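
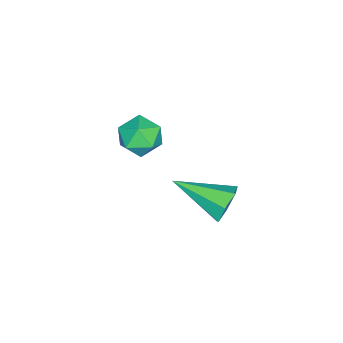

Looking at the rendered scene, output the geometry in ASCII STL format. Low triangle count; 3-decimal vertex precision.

solid 
facet normal -0.669 0.743 0.020
outer loop
vertex -2.264 -0.182 -0.98
vertex -2.746 -0.623 -0.716
vertex -2.328 -0.258 -0.282
endloop
endfacet
facet normal -0.006 0.994 0.108
outer loop
vertex -2.264 -0.182 -0.98
vertex -2.328 -0.258 -0.282
vertex -1.689 -0.222 -0.576
endloop
endfacet
facet normal 0.380 0.802 -0.461
outer loop
vertex -2.264 -0.182 -0.98
vertex -1.689 -0.222 -0.576
vertex -1.712 -0.565 -1.191
endloop
endfacet
facet normal -0.044 0.432 -0.901
outer loop
vertex -2.264 -0.182 -0.98
vertex -1.712 -0.565 -1.191
vertex -2.365 -0.813 -1.278
endloop
endfacet
facet normal -0.692 0.396 -0.603
outer loop
vertex -2.264 -0.182 -0.98
vertex -2.365 -0.813 -1.278
vertex -2.746 -0.623 -0.716
endloop
endfacet
facet normal 0.275 0.678 0.681
outer loop
vertex -1.689 -0.222 -0.576
vertex -2.328 -0.258 -0.282
vertex -1.815 -0.687 -0.062
endloop
endfacet
facet normal -0.797 0.271 0.540
outer loop
vertex -2.328 -0.258 -0.282
vertex -2.746 -0.623 -0.716
vertex -2.468 -0.935 -0.149
endloop
endfacet
facet normal -0.835 -0.291 -0.468
outer loop
vertex -2.746 -0.623 -0.716
vertex -2.365 -0.813 -1.278
vertex -2.491 -1.278 -0.764
endloop
endfacet
facet normal 0.214 -0.231 -0.949
outer loop
vertex -2.365 -0.813 -1.278
vertex -1.712 -0.565 -1.191
vertex -1.852 -1.242 -1.058
endloop
endfacet
facet normal 0.899 0.367 -0.239
outer loop
vertex -1.712 -0.565 -1.191
vertex -1.689 -0.222 -0.576
vertex -1.434 -0.877 -0.624
endloop
endfacet
facet normal 0.044 -0.432 0.901
outer loop
vertex -1.916 -1.318 -0.36
vertex -1.815 -0.687 -0.062
vertex -2.468 -0.935 -0.149
endloop
endfacet
facet normal -0.380 -0.802 0.461
outer loop
vertex -1.916 -1.318 -0.36
vertex -2.468 -0.935 -0.149
vertex -2.491 -1.278 -0.764
endloop
endfacet
facet normal 0.006 -0.994 -0.108
outer loop
vertex -1.916 -1.318 -0.36
vertex -2.491 -1.278 -0.764
vertex -1.852 -1.242 -1.058
endloop
endfacet
facet normal 0.669 -0.743 -0.020
outer loop
vertex -1.916 -1.318 -0.36
vertex -1.852 -1.242 -1.058
vertex -1.434 -0.877 -0.624
endloop
endfacet
facet normal 0.692 -0.396 0.603
outer loop
vertex -1.916 -1.318 -0.36
vertex -1.434 -0.877 -0.624
vertex -1.815 -0.687 -0.062
endloop
endfacet
facet normal -0.214 0.231 0.949
outer loop
vertex -2.468 -0.935 -0.149
vertex -1.815 -0.687 -0.062
vertex -2.328 -0.258 -0.282
endloop
endfacet
facet normal -0.899 -0.367 0.239
outer loop
vertex -2.491 -1.278 -0.764
vertex -2.468 -0.935 -0.149
vertex -2.746 -0.623 -0.716
endloop
endfacet
facet normal -0.275 -0.678 -0.681
outer loop
vertex -1.852 -1.242 -1.058
vertex -2.491 -1.278 -0.764
vertex -2.365 -0.813 -1.278
endloop
endfacet
facet normal 0.797 -0.271 -0.540
outer loop
vertex -1.434 -0.877 -0.624
vertex -1.852 -1.242 -1.058
vertex -1.712 -0.565 -1.191
endloop
endfacet
facet normal 0.835 0.291 0.468
outer loop
vertex -1.815 -0.687 -0.062
vertex -1.434 -0.877 -0.624
vertex -1.689 -0.222 -0.576
endloop
endfacet
facet normal -0.079 0.934 -0.348
outer loop
vertex 0.893 2.662 0.096
vertex 0.62 2.824 0.593
vertex 1.198 2.828 0.472
endloop
endfacet
facet normal 0.781 -0.449 -0.435
outer loop
vertex 0.893 2.662 0.096
vertex 1.198 2.828 0.472
vertex 0.74 1.396 1.127
endloop
endfacet
facet normal -0.079 0.934 -0.348
outer loop
vertex 1.198 2.828 0.472
vertex 0.62 2.824 0.593
vertex 1.067 2.991 0.94
endloop
endfacet
facet normal 0.936 -0.155 0.316
outer loop
vertex 1.198 2.828 0.472
vertex 1.067 2.991 0.94
vertex 0.74 1.396 1.127
endloop
endfacet
facet normal -0.078 0.934 -0.349
outer loop
vertex 1.067 2.991 0.94
vertex 0.62 2.824 0.593
vertex 0.6 3.029 1.146
endloop
endfacet
facet normal 0.405 0.024 0.914
outer loop
vertex 1.067 2.991 0.94
vertex 0.6 3.029 1.146
vertex 0.74 1.396 1.127
endloop
endfacet
facet normal -0.078 0.934 -0.349
outer loop
vertex 0.6 3.029 1.146
vertex 0.62 2.824 0.593
vertex 0.148 2.913 0.936
endloop
endfacet
facet normal -0.411 -0.046 0.910
outer loop
vertex 0.6 3.029 1.146
vertex 0.148 2.913 0.936
vertex 0.74 1.396 1.127
endloop
endfacet
facet normal -0.078 0.934 -0.349
outer loop
vertex 0.148 2.913 0.936
vertex 0.62 2.824 0.593
vertex 0.051 2.73 0.468
endloop
endfacet
facet normal -0.899 -0.312 0.308
outer loop
vertex 0.148 2.913 0.936
vertex 0.051 2.73 0.468
vertex 0.74 1.396 1.127
endloop
endfacet
facet normal -0.078 0.934 -0.349
outer loop
vertex 0.051 2.73 0.468
vertex 0.62 2.824 0.593
vertex 0.383 2.618 0.094
endloop
endfacet
facet normal -0.690 -0.574 -0.441
outer loop
vertex 0.051 2.73 0.468
vertex 0.383 2.618 0.094
vertex 0.74 1.396 1.127
endloop
endfacet
facet normal -0.079 0.934 -0.348
outer loop
vertex 0.383 2.618 0.094
vertex 0.62 2.824 0.593
vertex 0.893 2.662 0.096
endloop
endfacet
facet normal 0.058 -0.635 -0.771
outer loop
vertex 0.383 2.618 0.094
vertex 0.893 2.662 0.096
vertex 0.74 1.396 1.127
endloop
endfacet

endsolid


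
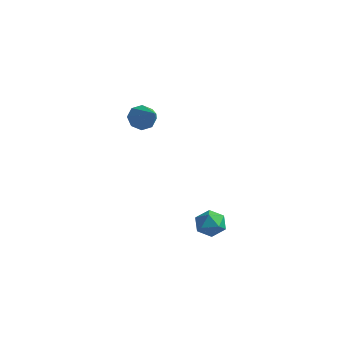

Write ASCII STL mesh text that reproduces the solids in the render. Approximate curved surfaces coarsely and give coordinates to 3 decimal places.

solid 
facet normal -0.730 0.390 -0.562
outer loop
vertex -2.273 0.765 0.866
vertex -2.49 1.09 1.373
vertex -2.068 1.208 0.907
endloop
endfacet
facet normal 0.761 -0.299 -0.575
outer loop
vertex -2.273 0.765 0.866
vertex -2.068 1.208 0.907
vertex -1.33 0.47 2.267
endloop
endfacet
facet normal -0.729 0.391 -0.562
outer loop
vertex -2.068 1.208 0.907
vertex -2.49 1.09 1.373
vertex -2.11 1.581 1.221
endloop
endfacet
facet normal 0.890 0.348 -0.294
outer loop
vertex -2.068 1.208 0.907
vertex -2.11 1.581 1.221
vertex -1.33 0.47 2.267
endloop
endfacet
facet normal -0.729 0.390 -0.563
outer loop
vertex -2.11 1.581 1.221
vertex -2.49 1.09 1.373
vertex -2.375 1.667 1.624
endloop
endfacet
facet normal 0.647 0.712 0.274
outer loop
vertex -2.11 1.581 1.221
vertex -2.375 1.667 1.624
vertex -1.33 0.47 2.267
endloop
endfacet
facet normal -0.729 0.390 -0.562
outer loop
vertex -2.375 1.667 1.624
vertex -2.49 1.09 1.373
vertex -2.707 1.415 1.88
endloop
endfacet
facet normal 0.174 0.580 0.796
outer loop
vertex -2.375 1.667 1.624
vertex -2.707 1.415 1.88
vertex -1.33 0.47 2.267
endloop
endfacet
facet normal -0.730 0.390 -0.562
outer loop
vertex -2.707 1.415 1.88
vertex -2.49 1.09 1.373
vertex -2.912 0.972 1.839
endloop
endfacet
facet normal -0.253 0.028 0.967
outer loop
vertex -2.707 1.415 1.88
vertex -2.912 0.972 1.839
vertex -1.33 0.47 2.267
endloop
endfacet
facet normal -0.730 0.389 -0.562
outer loop
vertex -2.912 0.972 1.839
vertex -2.49 1.09 1.373
vertex -2.87 0.598 1.526
endloop
endfacet
facet normal -0.382 -0.618 0.687
outer loop
vertex -2.912 0.972 1.839
vertex -2.87 0.598 1.526
vertex -1.33 0.47 2.267
endloop
endfacet
facet normal -0.730 0.389 -0.563
outer loop
vertex -2.87 0.598 1.526
vertex -2.49 1.09 1.373
vertex -2.605 0.512 1.123
endloop
endfacet
facet normal -0.139 -0.983 0.119
outer loop
vertex -2.87 0.598 1.526
vertex -2.605 0.512 1.123
vertex -1.33 0.47 2.267
endloop
endfacet
facet normal -0.731 0.388 -0.562
outer loop
vertex -2.605 0.512 1.123
vertex -2.49 1.09 1.373
vertex -2.273 0.765 0.866
endloop
endfacet
facet normal 0.335 -0.851 -0.405
outer loop
vertex -2.605 0.512 1.123
vertex -2.273 0.765 0.866
vertex -1.33 0.47 2.267
endloop
endfacet
facet normal -0.908 0.240 0.343
outer loop
vertex 2.522 -1.932 -1.216
vertex 2.553 -2.441 -0.777
vertex 2.78 -1.832 -0.603
endloop
endfacet
facet normal -0.566 0.818 0.105
outer loop
vertex 2.522 -1.932 -1.216
vertex 2.78 -1.832 -0.603
vertex 3.076 -1.558 -1.142
endloop
endfacet
facet normal -0.401 0.709 -0.581
outer loop
vertex 2.522 -1.932 -1.216
vertex 3.076 -1.558 -1.142
vertex 3.033 -1.998 -1.649
endloop
endfacet
facet normal -0.641 0.062 -0.765
outer loop
vertex 2.522 -1.932 -1.216
vertex 3.033 -1.998 -1.649
vertex 2.71 -2.544 -1.423
endloop
endfacet
facet normal -0.954 -0.227 -0.196
outer loop
vertex 2.522 -1.932 -1.216
vertex 2.71 -2.544 -1.423
vertex 2.553 -2.441 -0.777
endloop
endfacet
facet normal 0.043 0.881 0.472
outer loop
vertex 3.076 -1.558 -1.142
vertex 2.78 -1.832 -0.603
vertex 3.45 -1.836 -0.657
endloop
endfacet
facet normal -0.511 -0.054 0.858
outer loop
vertex 2.78 -1.832 -0.603
vertex 2.553 -2.441 -0.777
vertex 3.127 -2.382 -0.431
endloop
endfacet
facet normal -0.586 -0.811 -0.013
outer loop
vertex 2.553 -2.441 -0.777
vertex 2.71 -2.544 -1.423
vertex 3.084 -2.822 -0.938
endloop
endfacet
facet normal -0.078 -0.342 -0.937
outer loop
vertex 2.71 -2.544 -1.423
vertex 3.033 -1.998 -1.649
vertex 3.38 -2.548 -1.477
endloop
endfacet
facet normal 0.312 0.704 -0.638
outer loop
vertex 3.033 -1.998 -1.649
vertex 3.076 -1.558 -1.142
vertex 3.607 -1.939 -1.303
endloop
endfacet
facet normal 0.641 -0.062 0.765
outer loop
vertex 3.638 -2.448 -0.864
vertex 3.45 -1.836 -0.657
vertex 3.127 -2.382 -0.431
endloop
endfacet
facet normal 0.401 -0.709 0.581
outer loop
vertex 3.638 -2.448 -0.864
vertex 3.127 -2.382 -0.431
vertex 3.084 -2.822 -0.938
endloop
endfacet
facet normal 0.566 -0.818 -0.105
outer loop
vertex 3.638 -2.448 -0.864
vertex 3.084 -2.822 -0.938
vertex 3.38 -2.548 -1.477
endloop
endfacet
facet normal 0.908 -0.240 -0.343
outer loop
vertex 3.638 -2.448 -0.864
vertex 3.38 -2.548 -1.477
vertex 3.607 -1.939 -1.303
endloop
endfacet
facet normal 0.954 0.227 0.196
outer loop
vertex 3.638 -2.448 -0.864
vertex 3.607 -1.939 -1.303
vertex 3.45 -1.836 -0.657
endloop
endfacet
facet normal 0.078 0.342 0.937
outer loop
vertex 3.127 -2.382 -0.431
vertex 3.45 -1.836 -0.657
vertex 2.78 -1.832 -0.603
endloop
endfacet
facet normal -0.312 -0.704 0.638
outer loop
vertex 3.084 -2.822 -0.938
vertex 3.127 -2.382 -0.431
vertex 2.553 -2.441 -0.777
endloop
endfacet
facet normal -0.043 -0.881 -0.472
outer loop
vertex 3.38 -2.548 -1.477
vertex 3.084 -2.822 -0.938
vertex 2.71 -2.544 -1.423
endloop
endfacet
facet normal 0.511 0.054 -0.858
outer loop
vertex 3.607 -1.939 -1.303
vertex 3.38 -2.548 -1.477
vertex 3.033 -1.998 -1.649
endloop
endfacet
facet normal 0.586 0.811 0.013
outer loop
vertex 3.45 -1.836 -0.657
vertex 3.607 -1.939 -1.303
vertex 3.076 -1.558 -1.142
endloop
endfacet

endsolid


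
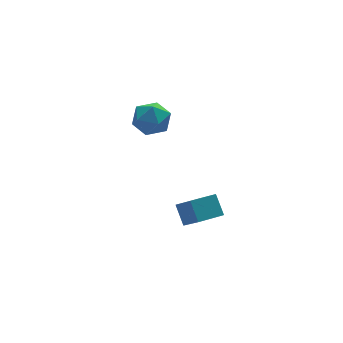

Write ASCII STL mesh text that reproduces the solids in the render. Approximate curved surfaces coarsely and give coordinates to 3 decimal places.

solid 
facet normal -0.995 -0.081 0.064
outer loop
vertex -1.263 -4.01 -1.923
vertex -1.457 -2.695 -3.281
vertex -1.246 -4.921 -2.808
endloop
endfacet
facet normal 0.102 -0.692 0.714
outer loop
vertex 0.177 -4.805 -2.899
vertex -1.263 -4.01 -1.923
vertex -1.246 -4.921 -2.808
endloop
endfacet
facet normal -0.995 -0.081 0.064
outer loop
vertex -1.246 -4.921 -2.808
vertex -1.457 -2.695 -3.281
vertex -1.44 -3.606 -4.165
endloop
endfacet
facet normal 0.014 -0.717 -0.697
outer loop
vertex -1.44 -3.606 -4.165
vertex 0.177 -4.805 -2.899
vertex -1.246 -4.921 -2.808
endloop
endfacet
facet normal -0.014 0.717 0.697
outer loop
vertex -1.263 -4.01 -1.923
vertex -0.034 -2.579 -3.372
vertex -1.457 -2.695 -3.281
endloop
endfacet
facet normal 0.103 -0.692 0.715
outer loop
vertex 0.16 -3.894 -2.015
vertex -1.263 -4.01 -1.923
vertex 0.177 -4.805 -2.899
endloop
endfacet
facet normal -0.013 0.717 0.697
outer loop
vertex 0.16 -3.894 -2.015
vertex -0.034 -2.579 -3.372
vertex -1.263 -4.01 -1.923
endloop
endfacet
facet normal -0.102 0.692 -0.715
outer loop
vertex -1.457 -2.695 -3.281
vertex -0.034 -2.579 -3.372
vertex -1.44 -3.606 -4.165
endloop
endfacet
facet normal 0.013 -0.717 -0.697
outer loop
vertex -0.017 -3.49 -4.257
vertex 0.177 -4.805 -2.899
vertex -1.44 -3.606 -4.165
endloop
endfacet
facet normal -0.103 0.692 -0.714
outer loop
vertex -1.44 -3.606 -4.165
vertex -0.034 -2.579 -3.372
vertex -0.017 -3.49 -4.257
endloop
endfacet
facet normal 0.995 0.081 -0.064
outer loop
vertex -0.017 -3.49 -4.257
vertex 0.16 -3.894 -2.015
vertex 0.177 -4.805 -2.899
endloop
endfacet
facet normal 0.995 0.081 -0.064
outer loop
vertex -0.034 -2.579 -3.372
vertex 0.16 -3.894 -2.015
vertex -0.017 -3.49 -4.257
endloop
endfacet
facet normal -0.557 0.121 0.821
outer loop
vertex -2.753 -0.925 3.438
vertex -3.135 -1.921 3.326
vertex -2.247 -1.749 3.903
endloop
endfacet
facet normal 0.040 0.510 0.859
outer loop
vertex -2.753 -0.925 3.438
vertex -2.247 -1.749 3.903
vertex -1.682 -0.977 3.419
endloop
endfacet
facet normal 0.052 0.953 0.300
outer loop
vertex -2.753 -0.925 3.438
vertex -1.682 -0.977 3.419
vertex -2.22 -0.672 2.543
endloop
endfacet
facet normal -0.539 0.838 -0.084
outer loop
vertex -2.753 -0.925 3.438
vertex -2.22 -0.672 2.543
vertex -3.118 -1.255 2.485
endloop
endfacet
facet normal -0.915 0.324 0.238
outer loop
vertex -2.753 -0.925 3.438
vertex -3.118 -1.255 2.485
vertex -3.135 -1.921 3.326
endloop
endfacet
facet normal 0.596 0.066 0.800
outer loop
vertex -1.682 -0.977 3.419
vertex -2.247 -1.749 3.903
vertex -1.402 -2.005 3.295
endloop
endfacet
facet normal -0.371 -0.563 0.739
outer loop
vertex -2.247 -1.749 3.903
vertex -3.135 -1.921 3.326
vertex -2.3 -2.588 3.237
endloop
endfacet
facet normal -0.950 -0.234 -0.205
outer loop
vertex -3.135 -1.921 3.326
vertex -3.118 -1.255 2.485
vertex -2.838 -2.283 2.361
endloop
endfacet
facet normal -0.341 0.598 -0.726
outer loop
vertex -3.118 -1.255 2.485
vertex -2.22 -0.672 2.543
vertex -2.273 -1.511 1.877
endloop
endfacet
facet normal 0.614 0.782 -0.105
outer loop
vertex -2.22 -0.672 2.543
vertex -1.682 -0.977 3.419
vertex -1.385 -1.339 2.454
endloop
endfacet
facet normal 0.539 -0.838 0.084
outer loop
vertex -1.767 -2.335 2.342
vertex -1.402 -2.005 3.295
vertex -2.3 -2.588 3.237
endloop
endfacet
facet normal -0.052 -0.953 -0.300
outer loop
vertex -1.767 -2.335 2.342
vertex -2.3 -2.588 3.237
vertex -2.838 -2.283 2.361
endloop
endfacet
facet normal -0.040 -0.510 -0.859
outer loop
vertex -1.767 -2.335 2.342
vertex -2.838 -2.283 2.361
vertex -2.273 -1.511 1.877
endloop
endfacet
facet normal 0.557 -0.121 -0.821
outer loop
vertex -1.767 -2.335 2.342
vertex -2.273 -1.511 1.877
vertex -1.385 -1.339 2.454
endloop
endfacet
facet normal 0.915 -0.324 -0.238
outer loop
vertex -1.767 -2.335 2.342
vertex -1.385 -1.339 2.454
vertex -1.402 -2.005 3.295
endloop
endfacet
facet normal 0.341 -0.598 0.726
outer loop
vertex -2.3 -2.588 3.237
vertex -1.402 -2.005 3.295
vertex -2.247 -1.749 3.903
endloop
endfacet
facet normal -0.614 -0.782 0.105
outer loop
vertex -2.838 -2.283 2.361
vertex -2.3 -2.588 3.237
vertex -3.135 -1.921 3.326
endloop
endfacet
facet normal -0.596 -0.066 -0.800
outer loop
vertex -2.273 -1.511 1.877
vertex -2.838 -2.283 2.361
vertex -3.118 -1.255 2.485
endloop
endfacet
facet normal 0.371 0.563 -0.739
outer loop
vertex -1.385 -1.339 2.454
vertex -2.273 -1.511 1.877
vertex -2.22 -0.672 2.543
endloop
endfacet
facet normal 0.950 0.234 0.205
outer loop
vertex -1.402 -2.005 3.295
vertex -1.385 -1.339 2.454
vertex -1.682 -0.977 3.419
endloop
endfacet

endsolid


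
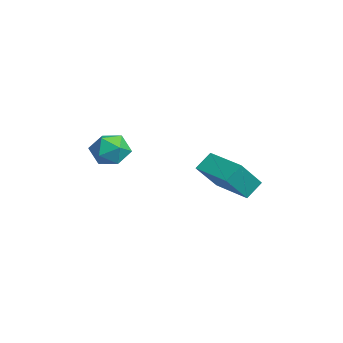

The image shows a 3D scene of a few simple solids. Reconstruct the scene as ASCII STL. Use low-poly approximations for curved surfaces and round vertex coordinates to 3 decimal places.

solid 
facet normal -0.223 -0.050 0.974
outer loop
vertex -2.719 -1.514 2.459
vertex -3.36 -2.258 2.274
vertex -2.404 -2.461 2.482
endloop
endfacet
facet normal 0.450 0.171 0.877
outer loop
vertex -2.719 -1.514 2.459
vertex -2.404 -2.461 2.482
vertex -1.839 -1.757 2.055
endloop
endfacet
facet normal 0.431 0.764 0.480
outer loop
vertex -2.719 -1.514 2.459
vertex -1.839 -1.757 2.055
vertex -2.445 -1.119 1.583
endloop
endfacet
facet normal -0.251 0.909 0.332
outer loop
vertex -2.719 -1.514 2.459
vertex -2.445 -1.119 1.583
vertex -3.385 -1.428 1.719
endloop
endfacet
facet normal -0.655 0.406 0.637
outer loop
vertex -2.719 -1.514 2.459
vertex -3.385 -1.428 1.719
vertex -3.36 -2.258 2.274
endloop
endfacet
facet normal 0.796 -0.331 0.507
outer loop
vertex -1.839 -1.757 2.055
vertex -2.404 -2.461 2.482
vertex -1.935 -2.652 1.621
endloop
endfacet
facet normal -0.291 -0.689 0.664
outer loop
vertex -2.404 -2.461 2.482
vertex -3.36 -2.258 2.274
vertex -2.875 -2.961 1.757
endloop
endfacet
facet normal -0.992 0.049 0.118
outer loop
vertex -3.36 -2.258 2.274
vertex -3.385 -1.428 1.719
vertex -3.481 -2.323 1.285
endloop
endfacet
facet normal -0.338 0.863 -0.376
outer loop
vertex -3.385 -1.428 1.719
vertex -2.445 -1.119 1.583
vertex -2.916 -1.619 0.858
endloop
endfacet
facet normal 0.766 0.628 -0.135
outer loop
vertex -2.445 -1.119 1.583
vertex -1.839 -1.757 2.055
vertex -1.96 -1.822 1.066
endloop
endfacet
facet normal 0.251 -0.909 -0.332
outer loop
vertex -2.601 -2.566 0.881
vertex -1.935 -2.652 1.621
vertex -2.875 -2.961 1.757
endloop
endfacet
facet normal -0.431 -0.764 -0.480
outer loop
vertex -2.601 -2.566 0.881
vertex -2.875 -2.961 1.757
vertex -3.481 -2.323 1.285
endloop
endfacet
facet normal -0.450 -0.171 -0.877
outer loop
vertex -2.601 -2.566 0.881
vertex -3.481 -2.323 1.285
vertex -2.916 -1.619 0.858
endloop
endfacet
facet normal 0.223 0.050 -0.974
outer loop
vertex -2.601 -2.566 0.881
vertex -2.916 -1.619 0.858
vertex -1.96 -1.822 1.066
endloop
endfacet
facet normal 0.655 -0.406 -0.637
outer loop
vertex -2.601 -2.566 0.881
vertex -1.96 -1.822 1.066
vertex -1.935 -2.652 1.621
endloop
endfacet
facet normal 0.338 -0.863 0.376
outer loop
vertex -2.875 -2.961 1.757
vertex -1.935 -2.652 1.621
vertex -2.404 -2.461 2.482
endloop
endfacet
facet normal -0.766 -0.628 0.135
outer loop
vertex -3.481 -2.323 1.285
vertex -2.875 -2.961 1.757
vertex -3.36 -2.258 2.274
endloop
endfacet
facet normal -0.796 0.331 -0.507
outer loop
vertex -2.916 -1.619 0.858
vertex -3.481 -2.323 1.285
vertex -3.385 -1.428 1.719
endloop
endfacet
facet normal 0.291 0.689 -0.664
outer loop
vertex -1.96 -1.822 1.066
vertex -2.916 -1.619 0.858
vertex -2.445 -1.119 1.583
endloop
endfacet
facet normal 0.992 -0.049 -0.118
outer loop
vertex -1.935 -2.652 1.621
vertex -1.96 -1.822 1.066
vertex -1.839 -1.757 2.055
endloop
endfacet
facet normal -0.879 -0.469 0.085
outer loop
vertex -1.891 2.252 1.424
vertex -2.614 3.356 0.03
vertex -1.573 1.521 0.681
endloop
endfacet
facet normal 0.377 -0.575 0.727
outer loop
vertex 0.194 2.464 0.51
vertex -1.891 2.252 1.424
vertex -1.573 1.521 0.681
endloop
endfacet
facet normal -0.879 -0.469 0.085
outer loop
vertex -1.573 1.521 0.681
vertex -2.614 3.356 0.03
vertex -2.296 2.625 -0.714
endloop
endfacet
facet normal 0.292 -0.671 -0.682
outer loop
vertex -2.296 2.625 -0.714
vertex 0.194 2.464 0.51
vertex -1.573 1.521 0.681
endloop
endfacet
facet normal -0.292 0.670 0.682
outer loop
vertex -1.891 2.252 1.424
vertex -0.847 4.299 -0.141
vertex -2.614 3.356 0.03
endloop
endfacet
facet normal 0.377 -0.575 0.726
outer loop
vertex -0.124 3.195 1.254
vertex -1.891 2.252 1.424
vertex 0.194 2.464 0.51
endloop
endfacet
facet normal -0.292 0.670 0.682
outer loop
vertex -0.124 3.195 1.254
vertex -0.847 4.299 -0.141
vertex -1.891 2.252 1.424
endloop
endfacet
facet normal -0.377 0.575 -0.726
outer loop
vertex -2.614 3.356 0.03
vertex -0.847 4.299 -0.141
vertex -2.296 2.625 -0.714
endloop
endfacet
facet normal 0.292 -0.670 -0.682
outer loop
vertex -0.529 3.568 -0.884
vertex 0.194 2.464 0.51
vertex -2.296 2.625 -0.714
endloop
endfacet
facet normal -0.377 0.575 -0.727
outer loop
vertex -2.296 2.625 -0.714
vertex -0.847 4.299 -0.141
vertex -0.529 3.568 -0.884
endloop
endfacet
facet normal 0.879 0.469 -0.085
outer loop
vertex -0.529 3.568 -0.884
vertex -0.124 3.195 1.254
vertex 0.194 2.464 0.51
endloop
endfacet
facet normal 0.879 0.469 -0.085
outer loop
vertex -0.847 4.299 -0.141
vertex -0.124 3.195 1.254
vertex -0.529 3.568 -0.884
endloop
endfacet

endsolid


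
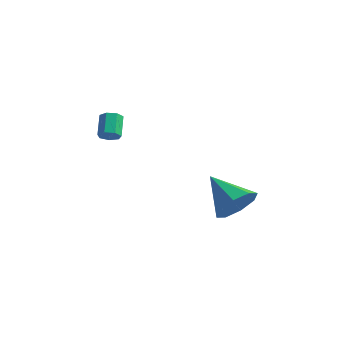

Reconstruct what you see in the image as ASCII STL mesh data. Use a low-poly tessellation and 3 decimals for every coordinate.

solid 
facet normal 0.823 -0.302 -0.481
outer loop
vertex 2.437 3.081 -3.441
vertex 1.88 3.073 -4.39
vertex 2.473 3.82 -3.843
endloop
endfacet
facet normal 0.139 0.468 0.873
outer loop
vertex 2.437 3.081 -3.441
vertex 2.473 3.82 -3.843
vertex 0.2 3.687 -3.41
endloop
endfacet
facet normal 0.823 -0.302 -0.481
outer loop
vertex 2.473 3.82 -3.843
vertex 1.88 3.073 -4.39
vertex 2.162 4.121 -4.565
endloop
endfacet
facet normal 0.018 0.926 0.378
outer loop
vertex 2.473 3.82 -3.843
vertex 2.162 4.121 -4.565
vertex 0.2 3.687 -3.41
endloop
endfacet
facet normal 0.823 -0.302 -0.481
outer loop
vertex 2.162 4.121 -4.565
vertex 1.88 3.073 -4.39
vertex 1.685 3.808 -5.185
endloop
endfacet
facet normal -0.328 0.920 -0.212
outer loop
vertex 2.162 4.121 -4.565
vertex 1.685 3.808 -5.185
vertex 0.2 3.687 -3.41
endloop
endfacet
facet normal 0.824 -0.301 -0.481
outer loop
vertex 1.685 3.808 -5.185
vertex 1.88 3.073 -4.39
vertex 1.323 3.064 -5.339
endloop
endfacet
facet normal -0.698 0.454 -0.553
outer loop
vertex 1.685 3.808 -5.185
vertex 1.323 3.064 -5.339
vertex 0.2 3.687 -3.41
endloop
endfacet
facet normal 0.824 -0.302 -0.481
outer loop
vertex 1.323 3.064 -5.339
vertex 1.88 3.073 -4.39
vertex 1.287 2.325 -4.937
endloop
endfacet
facet normal -0.874 -0.199 -0.444
outer loop
vertex 1.323 3.064 -5.339
vertex 1.287 2.325 -4.937
vertex 0.2 3.687 -3.41
endloop
endfacet
facet normal 0.824 -0.302 -0.480
outer loop
vertex 1.287 2.325 -4.937
vertex 1.88 3.073 -4.39
vertex 1.598 2.024 -4.215
endloop
endfacet
facet normal -0.752 -0.657 0.050
outer loop
vertex 1.287 2.325 -4.937
vertex 1.598 2.024 -4.215
vertex 0.2 3.687 -3.41
endloop
endfacet
facet normal 0.823 -0.302 -0.481
outer loop
vertex 1.598 2.024 -4.215
vertex 1.88 3.073 -4.39
vertex 2.075 2.337 -3.595
endloop
endfacet
facet normal -0.406 -0.651 0.641
outer loop
vertex 1.598 2.024 -4.215
vertex 2.075 2.337 -3.595
vertex 0.2 3.687 -3.41
endloop
endfacet
facet normal 0.823 -0.301 -0.481
outer loop
vertex 2.075 2.337 -3.595
vertex 1.88 3.073 -4.39
vertex 2.437 3.081 -3.441
endloop
endfacet
facet normal -0.037 -0.185 0.982
outer loop
vertex 2.075 2.337 -3.595
vertex 2.437 3.081 -3.441
vertex 0.2 3.687 -3.41
endloop
endfacet
facet normal 0.355 -0.726 -0.589
outer loop
vertex -1.78 -0.87 1.082
vertex -2.131 -0.756 0.73
vertex -1.66 -0.568 0.782
endloop
endfacet
facet normal 0.895 0.081 0.440
outer loop
vertex -1.78 -0.87 1.082
vertex -1.66 -0.568 0.782
vertex -2.178 -0.058 1.742
endloop
endfacet
facet normal 0.894 0.080 0.440
outer loop
vertex -2.178 -0.058 1.742
vertex -1.66 -0.568 0.782
vertex -2.058 0.244 1.443
endloop
endfacet
facet normal -0.356 0.725 0.590
outer loop
vertex -2.178 -0.058 1.742
vertex -2.058 0.244 1.443
vertex -2.529 0.056 1.39
endloop
endfacet
facet normal 0.355 -0.726 -0.590
outer loop
vertex -1.66 -0.568 0.782
vertex -2.131 -0.756 0.73
vertex -1.894 -0.407 0.443
endloop
endfacet
facet normal 0.770 0.585 -0.254
outer loop
vertex -1.66 -0.568 0.782
vertex -1.894 -0.407 0.443
vertex -2.058 0.244 1.443
endloop
endfacet
facet normal 0.771 0.584 -0.254
outer loop
vertex -2.058 0.244 1.443
vertex -1.894 -0.407 0.443
vertex -2.292 0.405 1.103
endloop
endfacet
facet normal -0.356 0.726 0.589
outer loop
vertex -2.058 0.244 1.443
vertex -2.292 0.405 1.103
vertex -2.529 0.056 1.39
endloop
endfacet
facet normal 0.355 -0.726 -0.589
outer loop
vertex -1.894 -0.407 0.443
vertex -2.131 -0.756 0.73
vertex -2.307 -0.509 0.32
endloop
endfacet
facet normal 0.066 0.649 -0.758
outer loop
vertex -1.894 -0.407 0.443
vertex -2.307 -0.509 0.32
vertex -2.292 0.405 1.103
endloop
endfacet
facet normal 0.066 0.649 -0.758
outer loop
vertex -2.292 0.405 1.103
vertex -2.307 -0.509 0.32
vertex -2.705 0.303 0.98
endloop
endfacet
facet normal -0.355 0.726 0.589
outer loop
vertex -2.292 0.405 1.103
vertex -2.705 0.303 0.98
vertex -2.529 0.056 1.39
endloop
endfacet
facet normal 0.356 -0.725 -0.590
outer loop
vertex -2.307 -0.509 0.32
vertex -2.131 -0.756 0.73
vertex -2.587 -0.797 0.505
endloop
endfacet
facet normal -0.687 0.225 -0.691
outer loop
vertex -2.307 -0.509 0.32
vertex -2.587 -0.797 0.505
vertex -2.705 0.303 0.98
endloop
endfacet
facet normal -0.689 0.224 -0.690
outer loop
vertex -2.705 0.303 0.98
vertex -2.587 -0.797 0.505
vertex -2.985 0.015 1.166
endloop
endfacet
facet normal -0.355 0.726 0.589
outer loop
vertex -2.705 0.303 0.98
vertex -2.985 0.015 1.166
vertex -2.529 0.056 1.39
endloop
endfacet
facet normal 0.356 -0.726 -0.589
outer loop
vertex -2.587 -0.797 0.505
vertex -2.131 -0.756 0.73
vertex -2.524 -1.054 0.86
endloop
endfacet
facet normal -0.924 -0.369 -0.103
outer loop
vertex -2.587 -0.797 0.505
vertex -2.524 -1.054 0.86
vertex -2.985 0.015 1.166
endloop
endfacet
facet normal -0.924 -0.369 -0.103
outer loop
vertex -2.985 0.015 1.166
vertex -2.524 -1.054 0.86
vertex -2.922 -0.242 1.52
endloop
endfacet
facet normal -0.355 0.725 0.590
outer loop
vertex -2.985 0.015 1.166
vertex -2.922 -0.242 1.52
vertex -2.529 0.056 1.39
endloop
endfacet
facet normal 0.354 -0.725 -0.591
outer loop
vertex -2.524 -1.054 0.86
vertex -2.131 -0.756 0.73
vertex -2.165 -1.087 1.116
endloop
endfacet
facet normal -0.464 -0.684 0.562
outer loop
vertex -2.524 -1.054 0.86
vertex -2.165 -1.087 1.116
vertex -2.922 -0.242 1.52
endloop
endfacet
facet normal -0.465 -0.685 0.561
outer loop
vertex -2.922 -0.242 1.52
vertex -2.165 -1.087 1.116
vertex -2.563 -0.275 1.777
endloop
endfacet
facet normal -0.355 0.726 0.589
outer loop
vertex -2.922 -0.242 1.52
vertex -2.563 -0.275 1.777
vertex -2.529 0.056 1.39
endloop
endfacet
facet normal 0.356 -0.725 -0.590
outer loop
vertex -2.165 -1.087 1.116
vertex -2.131 -0.756 0.73
vertex -1.78 -0.87 1.082
endloop
endfacet
facet normal 0.345 -0.485 0.804
outer loop
vertex -2.165 -1.087 1.116
vertex -1.78 -0.87 1.082
vertex -2.563 -0.275 1.777
endloop
endfacet
facet normal 0.346 -0.484 0.804
outer loop
vertex -2.563 -0.275 1.777
vertex -1.78 -0.87 1.082
vertex -2.178 -0.058 1.742
endloop
endfacet
facet normal -0.355 0.726 0.589
outer loop
vertex -2.563 -0.275 1.777
vertex -2.178 -0.058 1.742
vertex -2.529 0.056 1.39
endloop
endfacet

endsolid


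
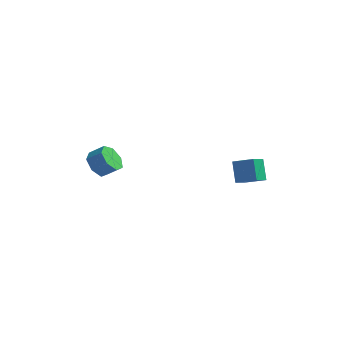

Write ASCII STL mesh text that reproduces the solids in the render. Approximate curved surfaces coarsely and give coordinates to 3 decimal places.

solid 
facet normal -0.322 0.434 0.841
outer loop
vertex 2.713 3.054 1.726
vertex 3.994 2.971 2.26
vertex 2.93 3.953 1.345
endloop
endfacet
facet normal -0.922 0.060 -0.383
outer loop
vertex 3.406 3.309 0.1
vertex 2.713 3.054 1.726
vertex 2.93 3.953 1.345
endloop
endfacet
facet normal -0.321 0.435 0.841
outer loop
vertex 2.93 3.953 1.345
vertex 3.994 2.971 2.26
vertex 4.211 3.869 1.878
endloop
endfacet
facet normal 0.218 0.898 -0.381
outer loop
vertex 4.211 3.869 1.878
vertex 3.406 3.309 0.1
vertex 2.93 3.953 1.345
endloop
endfacet
facet normal -0.217 -0.898 0.382
outer loop
vertex 2.713 3.054 1.726
vertex 4.47 2.327 1.015
vertex 3.994 2.971 2.26
endloop
endfacet
facet normal -0.922 0.060 -0.383
outer loop
vertex 3.189 2.411 0.482
vertex 2.713 3.054 1.726
vertex 3.406 3.309 0.1
endloop
endfacet
facet normal -0.218 -0.899 0.381
outer loop
vertex 3.189 2.411 0.482
vertex 4.47 2.327 1.015
vertex 2.713 3.054 1.726
endloop
endfacet
facet normal 0.922 -0.060 0.383
outer loop
vertex 3.994 2.971 2.26
vertex 4.47 2.327 1.015
vertex 4.211 3.869 1.878
endloop
endfacet
facet normal 0.217 0.899 -0.381
outer loop
vertex 4.687 3.226 0.634
vertex 3.406 3.309 0.1
vertex 4.211 3.869 1.878
endloop
endfacet
facet normal 0.922 -0.060 0.384
outer loop
vertex 4.211 3.869 1.878
vertex 4.47 2.327 1.015
vertex 4.687 3.226 0.634
endloop
endfacet
facet normal 0.322 -0.435 -0.841
outer loop
vertex 4.687 3.226 0.634
vertex 3.189 2.411 0.482
vertex 3.406 3.309 0.1
endloop
endfacet
facet normal 0.322 -0.434 -0.841
outer loop
vertex 4.47 2.327 1.015
vertex 3.189 2.411 0.482
vertex 4.687 3.226 0.634
endloop
endfacet
facet normal -0.789 -0.165 -0.592
outer loop
vertex -3.449 -0.824 1.028
vertex -3.982 -0.269 1.583
vertex -3.464 -0.025 0.825
endloop
endfacet
facet normal 0.614 -0.184 -0.768
outer loop
vertex -3.449 -0.824 1.028
vertex -3.464 -0.025 0.825
vertex -2.604 -0.647 1.661
endloop
endfacet
facet normal 0.614 -0.183 -0.768
outer loop
vertex -2.604 -0.647 1.661
vertex -3.464 -0.025 0.825
vertex -2.62 0.152 1.458
endloop
endfacet
facet normal 0.789 0.166 0.592
outer loop
vertex -2.604 -0.647 1.661
vertex -2.62 0.152 1.458
vertex -3.138 -0.091 2.217
endloop
endfacet
facet normal -0.788 -0.166 -0.592
outer loop
vertex -3.464 -0.025 0.825
vertex -3.982 -0.269 1.583
vertex -3.87 0.59 1.193
endloop
endfacet
facet normal 0.368 0.644 -0.671
outer loop
vertex -3.464 -0.025 0.825
vertex -3.87 0.59 1.193
vertex -2.62 0.152 1.458
endloop
endfacet
facet normal 0.368 0.645 -0.670
outer loop
vertex -2.62 0.152 1.458
vertex -3.87 0.59 1.193
vertex -3.026 0.767 1.827
endloop
endfacet
facet normal 0.789 0.166 0.592
outer loop
vertex -2.62 0.152 1.458
vertex -3.026 0.767 1.827
vertex -3.138 -0.091 2.217
endloop
endfacet
facet normal -0.790 -0.165 -0.591
outer loop
vertex -3.87 0.59 1.193
vertex -3.982 -0.269 1.583
vertex -4.36 0.56 1.856
endloop
endfacet
facet normal -0.154 0.986 -0.070
outer loop
vertex -3.87 0.59 1.193
vertex -4.36 0.56 1.856
vertex -3.026 0.767 1.827
endloop
endfacet
facet normal -0.154 0.986 -0.070
outer loop
vertex -3.026 0.767 1.827
vertex -4.36 0.56 1.856
vertex -3.516 0.737 2.489
endloop
endfacet
facet normal 0.789 0.166 0.592
outer loop
vertex -3.026 0.767 1.827
vertex -3.516 0.737 2.489
vertex -3.138 -0.091 2.217
endloop
endfacet
facet normal -0.789 -0.165 -0.592
outer loop
vertex -4.36 0.56 1.856
vertex -3.982 -0.269 1.583
vertex -4.566 -0.095 2.313
endloop
endfacet
facet normal -0.562 0.585 0.585
outer loop
vertex -4.36 0.56 1.856
vertex -4.566 -0.095 2.313
vertex -3.516 0.737 2.489
endloop
endfacet
facet normal -0.561 0.584 0.586
outer loop
vertex -3.516 0.737 2.489
vertex -4.566 -0.095 2.313
vertex -3.721 0.082 2.946
endloop
endfacet
facet normal 0.789 0.166 0.592
outer loop
vertex -3.516 0.737 2.489
vertex -3.721 0.082 2.946
vertex -3.138 -0.091 2.217
endloop
endfacet
facet normal -0.789 -0.166 -0.592
outer loop
vertex -4.566 -0.095 2.313
vertex -3.982 -0.269 1.583
vertex -4.332 -0.88 2.221
endloop
endfacet
facet normal -0.545 -0.256 0.799
outer loop
vertex -4.566 -0.095 2.313
vertex -4.332 -0.88 2.221
vertex -3.721 0.082 2.946
endloop
endfacet
facet normal -0.545 -0.255 0.798
outer loop
vertex -3.721 0.082 2.946
vertex -4.332 -0.88 2.221
vertex -3.488 -0.703 2.854
endloop
endfacet
facet normal 0.789 0.165 0.592
outer loop
vertex -3.721 0.082 2.946
vertex -3.488 -0.703 2.854
vertex -3.138 -0.091 2.217
endloop
endfacet
facet normal -0.789 -0.166 -0.592
outer loop
vertex -4.332 -0.88 2.221
vertex -3.982 -0.269 1.583
vertex -3.835 -1.205 1.649
endloop
endfacet
facet normal -0.118 -0.904 0.411
outer loop
vertex -4.332 -0.88 2.221
vertex -3.835 -1.205 1.649
vertex -3.488 -0.703 2.854
endloop
endfacet
facet normal -0.118 -0.904 0.411
outer loop
vertex -3.488 -0.703 2.854
vertex -3.835 -1.205 1.649
vertex -2.991 -1.028 2.282
endloop
endfacet
facet normal 0.789 0.165 0.592
outer loop
vertex -3.488 -0.703 2.854
vertex -2.991 -1.028 2.282
vertex -3.138 -0.091 2.217
endloop
endfacet
facet normal -0.789 -0.166 -0.592
outer loop
vertex -3.835 -1.205 1.649
vertex -3.982 -0.269 1.583
vertex -3.449 -0.824 1.028
endloop
endfacet
facet normal 0.398 -0.871 -0.287
outer loop
vertex -3.835 -1.205 1.649
vertex -3.449 -0.824 1.028
vertex -2.991 -1.028 2.282
endloop
endfacet
facet normal 0.398 -0.872 -0.287
outer loop
vertex -2.991 -1.028 2.282
vertex -3.449 -0.824 1.028
vertex -2.604 -0.647 1.661
endloop
endfacet
facet normal 0.789 0.165 0.593
outer loop
vertex -2.991 -1.028 2.282
vertex -2.604 -0.647 1.661
vertex -3.138 -0.091 2.217
endloop
endfacet

endsolid


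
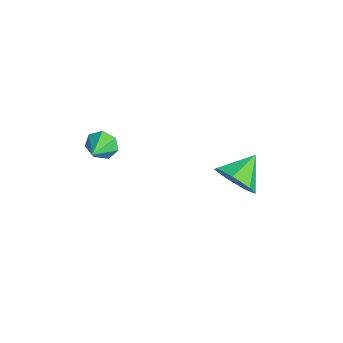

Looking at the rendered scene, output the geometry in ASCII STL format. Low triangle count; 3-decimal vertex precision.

solid 
facet normal -0.756 0.535 -0.378
outer loop
vertex -3.633 -3.24 -0.84
vertex -4.04 -3.391 -0.24
vertex -3.58 -2.822 -0.355
endloop
endfacet
facet normal 0.926 0.229 -0.299
outer loop
vertex -3.633 -3.24 -0.84
vertex -3.58 -2.822 -0.355
vertex -3.08 -4.069 0.24
endloop
endfacet
facet normal -0.755 0.534 -0.380
outer loop
vertex -3.58 -2.822 -0.355
vertex -4.04 -3.391 -0.24
vertex -3.874 -2.832 0.216
endloop
endfacet
facet normal 0.766 0.500 0.403
outer loop
vertex -3.58 -2.822 -0.355
vertex -3.874 -2.832 0.216
vertex -3.08 -4.069 0.24
endloop
endfacet
facet normal -0.756 0.534 -0.379
outer loop
vertex -3.874 -2.832 0.216
vertex -4.04 -3.391 -0.24
vertex -4.292 -3.263 0.443
endloop
endfacet
facet normal 0.294 0.207 0.933
outer loop
vertex -3.874 -2.832 0.216
vertex -4.292 -3.263 0.443
vertex -3.08 -4.069 0.24
endloop
endfacet
facet normal -0.755 0.535 -0.379
outer loop
vertex -4.292 -3.263 0.443
vertex -4.04 -3.391 -0.24
vertex -4.521 -3.79 0.156
endloop
endfacet
facet normal -0.135 -0.428 0.894
outer loop
vertex -4.292 -3.263 0.443
vertex -4.521 -3.79 0.156
vertex -3.08 -4.069 0.24
endloop
endfacet
facet normal -0.755 0.535 -0.379
outer loop
vertex -4.521 -3.79 0.156
vertex -4.04 -3.391 -0.24
vertex -4.387 -4.016 -0.43
endloop
endfacet
facet normal -0.198 -0.929 0.313
outer loop
vertex -4.521 -3.79 0.156
vertex -4.387 -4.016 -0.43
vertex -3.08 -4.069 0.24
endloop
endfacet
facet normal -0.756 0.535 -0.378
outer loop
vertex -4.387 -4.016 -0.43
vertex -4.04 -3.391 -0.24
vertex -3.992 -3.771 -0.873
endloop
endfacet
facet normal 0.153 -0.916 -0.370
outer loop
vertex -4.387 -4.016 -0.43
vertex -3.992 -3.771 -0.873
vertex -3.08 -4.069 0.24
endloop
endfacet
facet normal -0.756 0.535 -0.378
outer loop
vertex -3.992 -3.771 -0.873
vertex -4.04 -3.391 -0.24
vertex -3.633 -3.24 -0.84
endloop
endfacet
facet normal 0.653 -0.401 -0.642
outer loop
vertex -3.992 -3.771 -0.873
vertex -3.633 -3.24 -0.84
vertex -3.08 -4.069 0.24
endloop
endfacet
facet normal 0.418 -0.763 -0.494
outer loop
vertex -1.428 1.371 -1.473
vertex -1.946 1.669 -2.372
vertex -0.972 1.977 -2.024
endloop
endfacet
facet normal 0.428 0.410 0.805
outer loop
vertex -1.428 1.371 -1.473
vertex -0.972 1.977 -2.024
vertex -2.594 2.851 -1.608
endloop
endfacet
facet normal 0.418 -0.763 -0.494
outer loop
vertex -0.972 1.977 -2.024
vertex -1.946 1.669 -2.372
vertex -1.25 2.351 -2.837
endloop
endfacet
facet normal 0.505 0.837 0.212
outer loop
vertex -0.972 1.977 -2.024
vertex -1.25 2.351 -2.837
vertex -2.594 2.851 -1.608
endloop
endfacet
facet normal 0.418 -0.763 -0.493
outer loop
vertex -1.25 2.351 -2.837
vertex -1.946 1.669 -2.372
vertex -2.052 2.211 -3.3
endloop
endfacet
facet normal 0.035 0.938 -0.344
outer loop
vertex -1.25 2.351 -2.837
vertex -2.052 2.211 -3.3
vertex -2.594 2.851 -1.608
endloop
endfacet
facet normal 0.418 -0.763 -0.493
outer loop
vertex -2.052 2.211 -3.3
vertex -1.946 1.669 -2.372
vertex -2.775 1.663 -3.065
endloop
endfacet
facet normal -0.629 0.639 -0.443
outer loop
vertex -2.052 2.211 -3.3
vertex -2.775 1.663 -3.065
vertex -2.594 2.851 -1.608
endloop
endfacet
facet normal 0.418 -0.763 -0.493
outer loop
vertex -2.775 1.663 -3.065
vertex -1.946 1.669 -2.372
vertex -2.874 1.119 -2.308
endloop
endfacet
facet normal -0.986 0.164 -0.011
outer loop
vertex -2.775 1.663 -3.065
vertex -2.874 1.119 -2.308
vertex -2.594 2.851 -1.608
endloop
endfacet
facet normal 0.418 -0.762 -0.494
outer loop
vertex -2.874 1.119 -2.308
vertex -1.946 1.669 -2.372
vertex -2.274 0.989 -1.6
endloop
endfacet
facet normal -0.768 -0.129 0.627
outer loop
vertex -2.874 1.119 -2.308
vertex -2.274 0.989 -1.6
vertex -2.594 2.851 -1.608
endloop
endfacet
facet normal 0.418 -0.762 -0.494
outer loop
vertex -2.274 0.989 -1.6
vertex -1.946 1.669 -2.372
vertex -1.428 1.371 -1.473
endloop
endfacet
facet normal -0.140 -0.020 0.990
outer loop
vertex -2.274 0.989 -1.6
vertex -1.428 1.371 -1.473
vertex -2.594 2.851 -1.608
endloop
endfacet

endsolid


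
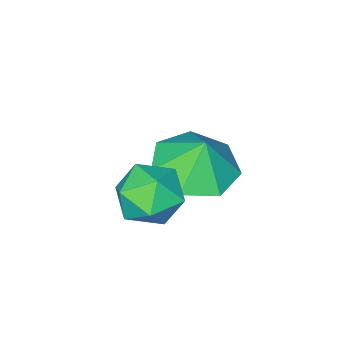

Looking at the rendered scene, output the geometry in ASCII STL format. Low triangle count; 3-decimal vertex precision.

solid 
facet normal -0.497 0.552 0.670
outer loop
vertex 3.462 -0.537 0.955
vertex 3.109 -1.28 1.305
vertex 3.883 -0.963 1.618
endloop
endfacet
facet normal 0.117 0.868 0.483
outer loop
vertex 3.462 -0.537 0.955
vertex 3.883 -0.963 1.618
vertex 4.35 -0.641 0.927
endloop
endfacet
facet normal 0.106 0.969 -0.223
outer loop
vertex 3.462 -0.537 0.955
vertex 4.35 -0.641 0.927
vertex 3.863 -0.758 0.187
endloop
endfacet
facet normal -0.513 0.716 -0.474
outer loop
vertex 3.462 -0.537 0.955
vertex 3.863 -0.758 0.187
vertex 3.096 -1.153 0.42
endloop
endfacet
facet normal -0.886 0.458 0.079
outer loop
vertex 3.462 -0.537 0.955
vertex 3.096 -1.153 0.42
vertex 3.109 -1.28 1.305
endloop
endfacet
facet normal 0.650 0.419 0.634
outer loop
vertex 4.35 -0.641 0.927
vertex 3.883 -0.963 1.618
vertex 4.544 -1.447 1.26
endloop
endfacet
facet normal -0.341 -0.092 0.936
outer loop
vertex 3.883 -0.963 1.618
vertex 3.109 -1.28 1.305
vertex 3.777 -1.842 1.493
endloop
endfacet
facet normal -0.970 -0.242 -0.020
outer loop
vertex 3.109 -1.28 1.305
vertex 3.096 -1.153 0.42
vertex 3.29 -1.959 0.753
endloop
endfacet
facet normal -0.367 0.174 -0.914
outer loop
vertex 3.096 -1.153 0.42
vertex 3.863 -0.758 0.187
vertex 3.757 -1.637 0.062
endloop
endfacet
facet normal 0.634 0.583 -0.509
outer loop
vertex 3.863 -0.758 0.187
vertex 4.35 -0.641 0.927
vertex 4.531 -1.32 0.375
endloop
endfacet
facet normal 0.513 -0.716 0.474
outer loop
vertex 4.178 -2.063 0.725
vertex 4.544 -1.447 1.26
vertex 3.777 -1.842 1.493
endloop
endfacet
facet normal -0.106 -0.969 0.223
outer loop
vertex 4.178 -2.063 0.725
vertex 3.777 -1.842 1.493
vertex 3.29 -1.959 0.753
endloop
endfacet
facet normal -0.117 -0.868 -0.483
outer loop
vertex 4.178 -2.063 0.725
vertex 3.29 -1.959 0.753
vertex 3.757 -1.637 0.062
endloop
endfacet
facet normal 0.497 -0.552 -0.670
outer loop
vertex 4.178 -2.063 0.725
vertex 3.757 -1.637 0.062
vertex 4.531 -1.32 0.375
endloop
endfacet
facet normal 0.886 -0.458 -0.079
outer loop
vertex 4.178 -2.063 0.725
vertex 4.531 -1.32 0.375
vertex 4.544 -1.447 1.26
endloop
endfacet
facet normal 0.367 -0.174 0.914
outer loop
vertex 3.777 -1.842 1.493
vertex 4.544 -1.447 1.26
vertex 3.883 -0.963 1.618
endloop
endfacet
facet normal -0.634 -0.583 0.509
outer loop
vertex 3.29 -1.959 0.753
vertex 3.777 -1.842 1.493
vertex 3.109 -1.28 1.305
endloop
endfacet
facet normal -0.650 -0.419 -0.634
outer loop
vertex 3.757 -1.637 0.062
vertex 3.29 -1.959 0.753
vertex 3.096 -1.153 0.42
endloop
endfacet
facet normal 0.341 0.092 -0.936
outer loop
vertex 4.531 -1.32 0.375
vertex 3.757 -1.637 0.062
vertex 3.863 -0.758 0.187
endloop
endfacet
facet normal 0.970 0.242 0.020
outer loop
vertex 4.544 -1.447 1.26
vertex 4.531 -1.32 0.375
vertex 4.35 -0.641 0.927
endloop
endfacet
facet normal 0.038 -0.275 -0.961
outer loop
vertex 2.807 -1.501 -0.033
vertex 1.871 -2.047 0.086
vertex 2.019 -1.007 -0.206
endloop
endfacet
facet normal 0.380 0.781 0.496
outer loop
vertex 2.807 -1.501 -0.033
vertex 2.019 -1.007 -0.206
vertex 1.829 -1.753 1.114
endloop
endfacet
facet normal 0.038 -0.275 -0.961
outer loop
vertex 2.019 -1.007 -0.206
vertex 1.871 -2.047 0.086
vertex 1.119 -1.296 -0.159
endloop
endfacet
facet normal -0.252 0.858 0.448
outer loop
vertex 2.019 -1.007 -0.206
vertex 1.119 -1.296 -0.159
vertex 1.829 -1.753 1.114
endloop
endfacet
facet normal 0.039 -0.275 -0.961
outer loop
vertex 1.119 -1.296 -0.159
vertex 1.871 -2.047 0.086
vertex 0.786 -2.151 0.072
endloop
endfacet
facet normal -0.715 0.428 0.553
outer loop
vertex 1.119 -1.296 -0.159
vertex 0.786 -2.151 0.072
vertex 1.829 -1.753 1.114
endloop
endfacet
facet normal 0.039 -0.275 -0.961
outer loop
vertex 0.786 -2.151 0.072
vertex 1.871 -2.047 0.086
vertex 1.269 -2.927 0.314
endloop
endfacet
facet normal -0.659 -0.183 0.730
outer loop
vertex 0.786 -2.151 0.072
vertex 1.269 -2.927 0.314
vertex 1.829 -1.753 1.114
endloop
endfacet
facet normal 0.038 -0.275 -0.961
outer loop
vertex 1.269 -2.927 0.314
vertex 1.871 -2.047 0.086
vertex 2.205 -3.041 0.384
endloop
endfacet
facet normal -0.126 -0.517 0.847
outer loop
vertex 1.269 -2.927 0.314
vertex 2.205 -3.041 0.384
vertex 1.829 -1.753 1.114
endloop
endfacet
facet normal 0.039 -0.275 -0.961
outer loop
vertex 2.205 -3.041 0.384
vertex 1.871 -2.047 0.086
vertex 2.89 -2.406 0.23
endloop
endfacet
facet normal 0.481 -0.322 0.815
outer loop
vertex 2.205 -3.041 0.384
vertex 2.89 -2.406 0.23
vertex 1.829 -1.753 1.114
endloop
endfacet
facet normal 0.039 -0.276 -0.960
outer loop
vertex 2.89 -2.406 0.23
vertex 1.871 -2.047 0.086
vertex 2.807 -1.501 -0.033
endloop
endfacet
facet normal 0.707 0.256 0.659
outer loop
vertex 2.89 -2.406 0.23
vertex 2.807 -1.501 -0.033
vertex 1.829 -1.753 1.114
endloop
endfacet

endsolid


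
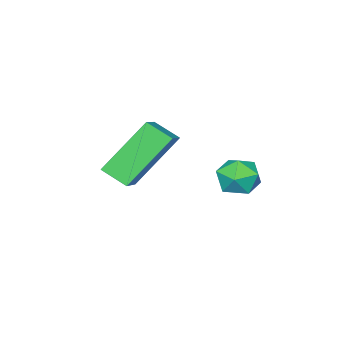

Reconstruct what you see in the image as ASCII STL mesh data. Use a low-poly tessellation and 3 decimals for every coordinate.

solid 
facet normal -0.727 0.647 0.229
outer loop
vertex 0.012 3.825 -2.539
vertex -0.067 3.536 -1.972
vertex 0.347 4.021 -2.029
endloop
endfacet
facet normal -0.244 0.948 -0.204
outer loop
vertex 0.012 3.825 -2.539
vertex 0.347 4.021 -2.029
vertex 0.634 3.972 -2.6
endloop
endfacet
facet normal -0.211 0.559 -0.802
outer loop
vertex 0.012 3.825 -2.539
vertex 0.634 3.972 -2.6
vertex 0.396 3.456 -2.897
endloop
endfacet
facet normal -0.673 0.018 -0.740
outer loop
vertex 0.012 3.825 -2.539
vertex 0.396 3.456 -2.897
vertex -0.038 3.186 -2.509
endloop
endfacet
facet normal -0.992 0.073 -0.101
outer loop
vertex 0.012 3.825 -2.539
vertex -0.038 3.186 -2.509
vertex -0.067 3.536 -1.972
endloop
endfacet
facet normal 0.390 0.913 0.118
outer loop
vertex 0.634 3.972 -2.6
vertex 0.347 4.021 -2.029
vertex 0.938 3.774 -2.071
endloop
endfacet
facet normal -0.389 0.428 0.816
outer loop
vertex 0.347 4.021 -2.029
vertex -0.067 3.536 -1.972
vertex 0.504 3.504 -1.683
endloop
endfacet
facet normal -0.818 -0.501 0.282
outer loop
vertex -0.067 3.536 -1.972
vertex -0.038 3.186 -2.509
vertex 0.266 2.988 -1.98
endloop
endfacet
facet normal -0.300 -0.592 -0.748
outer loop
vertex -0.038 3.186 -2.509
vertex 0.396 3.456 -2.897
vertex 0.553 2.939 -2.551
endloop
endfacet
facet normal 0.446 0.283 -0.849
outer loop
vertex 0.396 3.456 -2.897
vertex 0.634 3.972 -2.6
vertex 0.967 3.424 -2.608
endloop
endfacet
facet normal 0.673 -0.018 0.740
outer loop
vertex 0.888 3.135 -2.041
vertex 0.938 3.774 -2.071
vertex 0.504 3.504 -1.683
endloop
endfacet
facet normal 0.211 -0.559 0.802
outer loop
vertex 0.888 3.135 -2.041
vertex 0.504 3.504 -1.683
vertex 0.266 2.988 -1.98
endloop
endfacet
facet normal 0.244 -0.948 0.204
outer loop
vertex 0.888 3.135 -2.041
vertex 0.266 2.988 -1.98
vertex 0.553 2.939 -2.551
endloop
endfacet
facet normal 0.727 -0.647 -0.229
outer loop
vertex 0.888 3.135 -2.041
vertex 0.553 2.939 -2.551
vertex 0.967 3.424 -2.608
endloop
endfacet
facet normal 0.992 -0.073 0.101
outer loop
vertex 0.888 3.135 -2.041
vertex 0.967 3.424 -2.608
vertex 0.938 3.774 -2.071
endloop
endfacet
facet normal 0.300 0.592 0.748
outer loop
vertex 0.504 3.504 -1.683
vertex 0.938 3.774 -2.071
vertex 0.347 4.021 -2.029
endloop
endfacet
facet normal -0.446 -0.283 0.849
outer loop
vertex 0.266 2.988 -1.98
vertex 0.504 3.504 -1.683
vertex -0.067 3.536 -1.972
endloop
endfacet
facet normal -0.390 -0.913 -0.118
outer loop
vertex 0.553 2.939 -2.551
vertex 0.266 2.988 -1.98
vertex -0.038 3.186 -2.509
endloop
endfacet
facet normal 0.389 -0.428 -0.816
outer loop
vertex 0.967 3.424 -2.608
vertex 0.553 2.939 -2.551
vertex 0.396 3.456 -2.897
endloop
endfacet
facet normal 0.818 0.501 -0.282
outer loop
vertex 0.938 3.774 -2.071
vertex 0.967 3.424 -2.608
vertex 0.634 3.972 -2.6
endloop
endfacet
facet normal -0.741 -0.475 -0.474
outer loop
vertex 0.119 0.344 -1.686
vertex -0.079 1.047 -2.081
vertex 1.292 -0.104 -3.072
endloop
endfacet
facet normal 0.240 -0.846 0.476
outer loop
vertex 2.159 0.453 -2.519
vertex 0.119 0.344 -1.686
vertex 1.292 -0.104 -3.072
endloop
endfacet
facet normal -0.741 -0.476 -0.473
outer loop
vertex 1.292 -0.104 -3.072
vertex -0.079 1.047 -2.081
vertex 1.093 0.599 -3.467
endloop
endfacet
facet normal 0.627 -0.239 -0.742
outer loop
vertex 1.093 0.599 -3.467
vertex 2.159 0.453 -2.519
vertex 1.292 -0.104 -3.072
endloop
endfacet
facet normal -0.627 0.240 0.741
outer loop
vertex 0.119 0.344 -1.686
vertex 0.788 1.604 -1.528
vertex -0.079 1.047 -2.081
endloop
endfacet
facet normal 0.240 -0.846 0.476
outer loop
vertex 0.987 0.901 -1.133
vertex 0.119 0.344 -1.686
vertex 2.159 0.453 -2.519
endloop
endfacet
facet normal -0.626 0.240 0.742
outer loop
vertex 0.987 0.901 -1.133
vertex 0.788 1.604 -1.528
vertex 0.119 0.344 -1.686
endloop
endfacet
facet normal -0.240 0.846 -0.476
outer loop
vertex -0.079 1.047 -2.081
vertex 0.788 1.604 -1.528
vertex 1.093 0.599 -3.467
endloop
endfacet
facet normal 0.627 -0.240 -0.741
outer loop
vertex 1.961 1.156 -2.914
vertex 2.159 0.453 -2.519
vertex 1.093 0.599 -3.467
endloop
endfacet
facet normal -0.240 0.846 -0.476
outer loop
vertex 1.093 0.599 -3.467
vertex 0.788 1.604 -1.528
vertex 1.961 1.156 -2.914
endloop
endfacet
facet normal 0.742 0.475 0.474
outer loop
vertex 1.961 1.156 -2.914
vertex 0.987 0.901 -1.133
vertex 2.159 0.453 -2.519
endloop
endfacet
facet normal 0.741 0.476 0.473
outer loop
vertex 0.788 1.604 -1.528
vertex 0.987 0.901 -1.133
vertex 1.961 1.156 -2.914
endloop
endfacet

endsolid


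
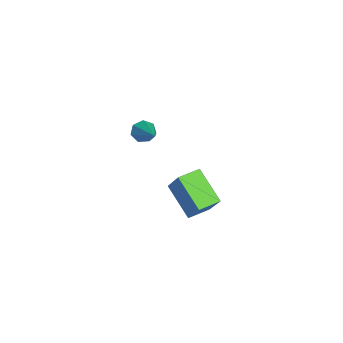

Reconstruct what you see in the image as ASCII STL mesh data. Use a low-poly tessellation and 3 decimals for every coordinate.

solid 
facet normal -0.661 -0.455 0.597
outer loop
vertex 1.855 -1.036 -0.574
vertex 1.252 -0.016 -0.464
vertex 0.781 -1.505 -2.12
endloop
endfacet
facet normal 0.507 -0.857 -0.092
outer loop
vertex 2.148 -0.564 -3.356
vertex 1.855 -1.036 -0.574
vertex 0.781 -1.505 -2.12
endloop
endfacet
facet normal -0.660 -0.455 0.597
outer loop
vertex 0.781 -1.505 -2.12
vertex 1.252 -0.016 -0.464
vertex 0.178 -0.486 -2.01
endloop
endfacet
facet normal -0.554 -0.242 -0.797
outer loop
vertex 0.178 -0.486 -2.01
vertex 2.148 -0.564 -3.356
vertex 0.781 -1.505 -2.12
endloop
endfacet
facet normal 0.554 0.242 0.797
outer loop
vertex 1.855 -1.036 -0.574
vertex 2.619 0.925 -1.7
vertex 1.252 -0.016 -0.464
endloop
endfacet
facet normal 0.507 -0.857 -0.092
outer loop
vertex 3.222 -0.094 -1.81
vertex 1.855 -1.036 -0.574
vertex 2.148 -0.564 -3.356
endloop
endfacet
facet normal 0.554 0.242 0.797
outer loop
vertex 3.222 -0.094 -1.81
vertex 2.619 0.925 -1.7
vertex 1.855 -1.036 -0.574
endloop
endfacet
facet normal -0.507 0.857 0.092
outer loop
vertex 1.252 -0.016 -0.464
vertex 2.619 0.925 -1.7
vertex 0.178 -0.486 -2.01
endloop
endfacet
facet normal -0.554 -0.242 -0.797
outer loop
vertex 1.545 0.456 -3.246
vertex 2.148 -0.564 -3.356
vertex 0.178 -0.486 -2.01
endloop
endfacet
facet normal -0.507 0.857 0.092
outer loop
vertex 0.178 -0.486 -2.01
vertex 2.619 0.925 -1.7
vertex 1.545 0.456 -3.246
endloop
endfacet
facet normal 0.661 0.455 -0.597
outer loop
vertex 1.545 0.456 -3.246
vertex 3.222 -0.094 -1.81
vertex 2.148 -0.564 -3.356
endloop
endfacet
facet normal 0.661 0.455 -0.597
outer loop
vertex 2.619 0.925 -1.7
vertex 3.222 -0.094 -1.81
vertex 1.545 0.456 -3.246
endloop
endfacet
facet normal -0.831 -0.280 -0.481
outer loop
vertex 3.109 -2.881 3.059
vertex 2.764 -2.632 3.51
vertex 2.974 -2.364 2.991
endloop
endfacet
facet normal 0.715 0.095 -0.693
outer loop
vertex 3.109 -2.881 3.059
vertex 2.974 -2.364 2.991
vertex 4.316 -2.108 4.41
endloop
endfacet
facet normal -0.831 -0.280 -0.481
outer loop
vertex 2.974 -2.364 2.991
vertex 2.764 -2.632 3.51
vertex 2.681 -2.049 3.314
endloop
endfacet
facet normal 0.347 0.809 -0.474
outer loop
vertex 2.974 -2.364 2.991
vertex 2.681 -2.049 3.314
vertex 4.316 -2.108 4.41
endloop
endfacet
facet normal -0.830 -0.280 -0.482
outer loop
vertex 2.681 -2.049 3.314
vertex 2.764 -2.632 3.51
vertex 2.45 -2.173 3.784
endloop
endfacet
facet normal -0.103 0.973 0.206
outer loop
vertex 2.681 -2.049 3.314
vertex 2.45 -2.173 3.784
vertex 4.316 -2.108 4.41
endloop
endfacet
facet normal -0.830 -0.280 -0.483
outer loop
vertex 2.45 -2.173 3.784
vertex 2.764 -2.632 3.51
vertex 2.455 -2.642 4.047
endloop
endfacet
facet normal -0.296 0.465 0.834
outer loop
vertex 2.45 -2.173 3.784
vertex 2.455 -2.642 4.047
vertex 4.316 -2.108 4.41
endloop
endfacet
facet normal -0.830 -0.280 -0.483
outer loop
vertex 2.455 -2.642 4.047
vertex 2.764 -2.632 3.51
vertex 2.693 -3.104 3.906
endloop
endfacet
facet normal -0.088 -0.332 0.939
outer loop
vertex 2.455 -2.642 4.047
vertex 2.693 -3.104 3.906
vertex 4.316 -2.108 4.41
endloop
endfacet
facet normal -0.830 -0.279 -0.482
outer loop
vertex 2.693 -3.104 3.906
vertex 2.764 -2.632 3.51
vertex 2.984 -3.21 3.466
endloop
endfacet
facet normal 0.367 -0.820 0.440
outer loop
vertex 2.693 -3.104 3.906
vertex 2.984 -3.21 3.466
vertex 4.316 -2.108 4.41
endloop
endfacet
facet normal -0.831 -0.280 -0.481
outer loop
vertex 2.984 -3.21 3.466
vertex 2.764 -2.632 3.51
vertex 3.109 -2.881 3.059
endloop
endfacet
facet normal 0.723 -0.629 -0.286
outer loop
vertex 2.984 -3.21 3.466
vertex 3.109 -2.881 3.059
vertex 4.316 -2.108 4.41
endloop
endfacet

endsolid


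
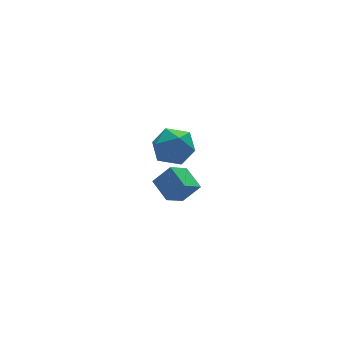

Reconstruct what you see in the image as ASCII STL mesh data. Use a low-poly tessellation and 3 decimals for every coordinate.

solid 
facet normal 0.450 0.673 0.586
outer loop
vertex 2.032 -0.471 3.609
vertex 1.434 -0.921 4.585
vertex 2.531 -1.38 4.27
endloop
endfacet
facet normal 0.866 0.499 0.033
outer loop
vertex 2.032 -0.471 3.609
vertex 2.531 -1.38 4.27
vertex 2.593 -1.407 3.042
endloop
endfacet
facet normal 0.508 0.648 -0.567
outer loop
vertex 2.032 -0.471 3.609
vertex 2.593 -1.407 3.042
vertex 1.534 -0.965 2.598
endloop
endfacet
facet normal -0.127 0.914 -0.384
outer loop
vertex 2.032 -0.471 3.609
vertex 1.534 -0.965 2.598
vertex 0.818 -0.664 3.552
endloop
endfacet
facet normal -0.163 0.930 0.329
outer loop
vertex 2.032 -0.471 3.609
vertex 0.818 -0.664 3.552
vertex 1.434 -0.921 4.585
endloop
endfacet
facet normal 0.977 -0.206 0.054
outer loop
vertex 2.593 -1.407 3.042
vertex 2.531 -1.38 4.27
vertex 2.342 -2.436 3.668
endloop
endfacet
facet normal 0.305 0.077 0.949
outer loop
vertex 2.531 -1.38 4.27
vertex 1.434 -0.921 4.585
vertex 1.626 -2.135 4.622
endloop
endfacet
facet normal -0.688 0.492 0.533
outer loop
vertex 1.434 -0.921 4.585
vertex 0.818 -0.664 3.552
vertex 0.567 -1.693 4.178
endloop
endfacet
facet normal -0.630 0.467 -0.620
outer loop
vertex 0.818 -0.664 3.552
vertex 1.534 -0.965 2.598
vertex 0.629 -1.72 2.95
endloop
endfacet
facet normal 0.399 0.035 -0.916
outer loop
vertex 1.534 -0.965 2.598
vertex 2.593 -1.407 3.042
vertex 1.726 -2.179 2.635
endloop
endfacet
facet normal 0.127 -0.914 0.384
outer loop
vertex 1.128 -2.629 3.611
vertex 2.342 -2.436 3.668
vertex 1.626 -2.135 4.622
endloop
endfacet
facet normal -0.508 -0.648 0.567
outer loop
vertex 1.128 -2.629 3.611
vertex 1.626 -2.135 4.622
vertex 0.567 -1.693 4.178
endloop
endfacet
facet normal -0.866 -0.499 -0.033
outer loop
vertex 1.128 -2.629 3.611
vertex 0.567 -1.693 4.178
vertex 0.629 -1.72 2.95
endloop
endfacet
facet normal -0.450 -0.673 -0.586
outer loop
vertex 1.128 -2.629 3.611
vertex 0.629 -1.72 2.95
vertex 1.726 -2.179 2.635
endloop
endfacet
facet normal 0.163 -0.930 -0.329
outer loop
vertex 1.128 -2.629 3.611
vertex 1.726 -2.179 2.635
vertex 2.342 -2.436 3.668
endloop
endfacet
facet normal 0.630 -0.467 0.620
outer loop
vertex 1.626 -2.135 4.622
vertex 2.342 -2.436 3.668
vertex 2.531 -1.38 4.27
endloop
endfacet
facet normal -0.399 -0.035 0.916
outer loop
vertex 0.567 -1.693 4.178
vertex 1.626 -2.135 4.622
vertex 1.434 -0.921 4.585
endloop
endfacet
facet normal -0.977 0.206 -0.054
outer loop
vertex 0.629 -1.72 2.95
vertex 0.567 -1.693 4.178
vertex 0.818 -0.664 3.552
endloop
endfacet
facet normal -0.305 -0.077 -0.949
outer loop
vertex 1.726 -2.179 2.635
vertex 0.629 -1.72 2.95
vertex 1.534 -0.965 2.598
endloop
endfacet
facet normal 0.688 -0.492 -0.533
outer loop
vertex 2.342 -2.436 3.668
vertex 1.726 -2.179 2.635
vertex 2.593 -1.407 3.042
endloop
endfacet
facet normal -0.619 0.224 -0.753
outer loop
vertex 2.567 1.603 -3.15
vertex 2.372 3.007 -2.572
vertex 3.73 2.098 -3.959
endloop
endfacet
facet normal 0.127 -0.917 -0.378
outer loop
vertex 4.628 1.773 -2.868
vertex 2.567 1.603 -3.15
vertex 3.73 2.098 -3.959
endloop
endfacet
facet normal -0.619 0.224 -0.753
outer loop
vertex 3.73 2.098 -3.959
vertex 2.372 3.007 -2.572
vertex 3.535 3.501 -3.381
endloop
endfacet
facet normal 0.775 0.330 -0.539
outer loop
vertex 3.535 3.501 -3.381
vertex 4.628 1.773 -2.868
vertex 3.73 2.098 -3.959
endloop
endfacet
facet normal -0.775 -0.330 0.539
outer loop
vertex 2.567 1.603 -3.15
vertex 3.27 2.682 -1.481
vertex 2.372 3.007 -2.572
endloop
endfacet
facet normal 0.127 -0.917 -0.377
outer loop
vertex 3.465 1.279 -2.059
vertex 2.567 1.603 -3.15
vertex 4.628 1.773 -2.868
endloop
endfacet
facet normal -0.775 -0.330 0.540
outer loop
vertex 3.465 1.279 -2.059
vertex 3.27 2.682 -1.481
vertex 2.567 1.603 -3.15
endloop
endfacet
facet normal -0.127 0.917 0.378
outer loop
vertex 2.372 3.007 -2.572
vertex 3.27 2.682 -1.481
vertex 3.535 3.501 -3.381
endloop
endfacet
facet normal 0.775 0.330 -0.540
outer loop
vertex 4.433 3.177 -2.29
vertex 4.628 1.773 -2.868
vertex 3.535 3.501 -3.381
endloop
endfacet
facet normal -0.128 0.917 0.378
outer loop
vertex 3.535 3.501 -3.381
vertex 3.27 2.682 -1.481
vertex 4.433 3.177 -2.29
endloop
endfacet
facet normal 0.619 -0.224 0.753
outer loop
vertex 4.433 3.177 -2.29
vertex 3.465 1.279 -2.059
vertex 4.628 1.773 -2.868
endloop
endfacet
facet normal 0.619 -0.224 0.753
outer loop
vertex 3.27 2.682 -1.481
vertex 3.465 1.279 -2.059
vertex 4.433 3.177 -2.29
endloop
endfacet

endsolid


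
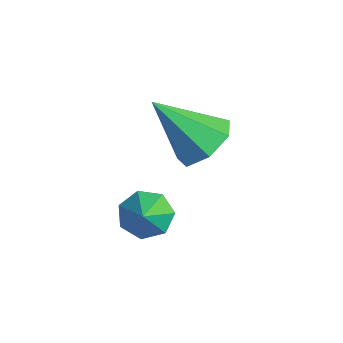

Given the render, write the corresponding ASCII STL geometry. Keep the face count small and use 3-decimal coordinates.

solid 
facet normal -0.667 0.366 -0.649
outer loop
vertex 0.124 1.544 0.379
vertex -0.44 1.244 0.79
vertex -0.123 1.932 0.852
endloop
endfacet
facet normal 0.893 0.438 0.107
outer loop
vertex 0.124 1.544 0.379
vertex -0.123 1.932 0.852
vertex 0.34 0.816 1.55
endloop
endfacet
facet normal -0.667 0.366 -0.650
outer loop
vertex -0.123 1.932 0.852
vertex -0.44 1.244 0.79
vertex -0.61 1.801 1.278
endloop
endfacet
facet normal 0.429 0.600 0.675
outer loop
vertex -0.123 1.932 0.852
vertex -0.61 1.801 1.278
vertex 0.34 0.816 1.55
endloop
endfacet
facet normal -0.668 0.365 -0.649
outer loop
vertex -0.61 1.801 1.278
vertex -0.44 1.244 0.79
vertex -0.968 1.251 1.337
endloop
endfacet
facet normal -0.102 0.172 0.980
outer loop
vertex -0.61 1.801 1.278
vertex -0.968 1.251 1.337
vertex 0.34 0.816 1.55
endloop
endfacet
facet normal -0.667 0.365 -0.649
outer loop
vertex -0.968 1.251 1.337
vertex -0.44 1.244 0.79
vertex -0.929 0.695 0.984
endloop
endfacet
facet normal -0.304 -0.526 0.794
outer loop
vertex -0.968 1.251 1.337
vertex -0.929 0.695 0.984
vertex 0.34 0.816 1.55
endloop
endfacet
facet normal -0.667 0.365 -0.649
outer loop
vertex -0.929 0.695 0.984
vertex -0.44 1.244 0.79
vertex -0.522 0.552 0.485
endloop
endfacet
facet normal -0.023 -0.966 0.258
outer loop
vertex -0.929 0.695 0.984
vertex -0.522 0.552 0.485
vertex 0.34 0.816 1.55
endloop
endfacet
facet normal -0.667 0.365 -0.649
outer loop
vertex -0.522 0.552 0.485
vertex -0.44 1.244 0.79
vertex -0.053 0.93 0.216
endloop
endfacet
facet normal 0.529 -0.818 -0.226
outer loop
vertex -0.522 0.552 0.485
vertex -0.053 0.93 0.216
vertex 0.34 0.816 1.55
endloop
endfacet
facet normal -0.667 0.365 -0.649
outer loop
vertex -0.053 0.93 0.216
vertex -0.44 1.244 0.79
vertex 0.124 1.544 0.379
endloop
endfacet
facet normal 0.937 -0.192 -0.292
outer loop
vertex -0.053 0.93 0.216
vertex 0.124 1.544 0.379
vertex 0.34 0.816 1.55
endloop
endfacet
facet normal 0.366 0.567 -0.738
outer loop
vertex 0.32 2.685 3.253
vertex -0.551 2.963 3.035
vertex 0.056 3.355 3.637
endloop
endfacet
facet normal 0.663 -0.158 0.731
outer loop
vertex 0.32 2.685 3.253
vertex 0.056 3.355 3.637
vertex -1.289 1.817 4.525
endloop
endfacet
facet normal 0.365 0.568 -0.738
outer loop
vertex 0.056 3.355 3.637
vertex -0.551 2.963 3.035
vertex -0.665 3.729 3.568
endloop
endfacet
facet normal 0.127 0.411 0.903
outer loop
vertex 0.056 3.355 3.637
vertex -0.665 3.729 3.568
vertex -1.289 1.817 4.525
endloop
endfacet
facet normal 0.366 0.568 -0.737
outer loop
vertex -0.665 3.729 3.568
vertex -0.551 2.963 3.035
vertex -1.3 3.527 3.097
endloop
endfacet
facet normal -0.612 0.505 0.609
outer loop
vertex -0.665 3.729 3.568
vertex -1.3 3.527 3.097
vertex -1.289 1.817 4.525
endloop
endfacet
facet normal 0.366 0.567 -0.738
outer loop
vertex -1.3 3.527 3.097
vertex -0.551 2.963 3.035
vertex -1.371 2.9 2.58
endloop
endfacet
facet normal -0.996 0.054 0.072
outer loop
vertex -1.3 3.527 3.097
vertex -1.371 2.9 2.58
vertex -1.289 1.817 4.525
endloop
endfacet
facet normal 0.365 0.568 -0.737
outer loop
vertex -1.371 2.9 2.58
vertex -0.551 2.963 3.035
vertex -0.824 2.321 2.405
endloop
endfacet
facet normal -0.737 -0.604 -0.305
outer loop
vertex -1.371 2.9 2.58
vertex -0.824 2.321 2.405
vertex -1.289 1.817 4.525
endloop
endfacet
facet normal 0.366 0.568 -0.737
outer loop
vertex -0.824 2.321 2.405
vertex -0.551 2.963 3.035
vertex -0.071 2.225 2.705
endloop
endfacet
facet normal -0.029 -0.971 -0.237
outer loop
vertex -0.824 2.321 2.405
vertex -0.071 2.225 2.705
vertex -1.289 1.817 4.525
endloop
endfacet
facet normal 0.366 0.568 -0.738
outer loop
vertex -0.071 2.225 2.705
vertex -0.551 2.963 3.035
vertex 0.32 2.685 3.253
endloop
endfacet
facet normal 0.594 -0.772 0.224
outer loop
vertex -0.071 2.225 2.705
vertex 0.32 2.685 3.253
vertex -1.289 1.817 4.525
endloop
endfacet

endsolid


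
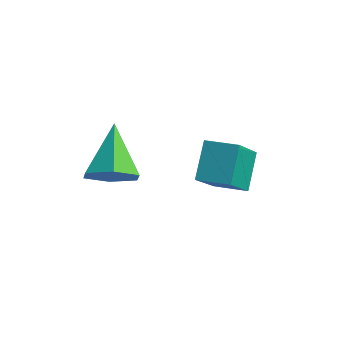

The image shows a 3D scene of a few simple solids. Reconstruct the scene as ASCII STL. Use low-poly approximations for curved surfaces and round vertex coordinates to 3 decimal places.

solid 
facet normal -0.959 -0.276 -0.068
outer loop
vertex 1.827 2.338 0.244
vertex 1.492 3.865 -1.247
vertex 2.197 1.329 -0.873
endloop
endfacet
facet normal 0.155 -0.707 0.690
outer loop
vertex 3.328 1.655 -0.793
vertex 1.827 2.338 0.244
vertex 2.197 1.329 -0.873
endloop
endfacet
facet normal -0.959 -0.276 -0.068
outer loop
vertex 2.197 1.329 -0.873
vertex 1.492 3.865 -1.247
vertex 1.862 2.856 -2.364
endloop
endfacet
facet normal 0.239 -0.651 -0.720
outer loop
vertex 1.862 2.856 -2.364
vertex 3.328 1.655 -0.793
vertex 2.197 1.329 -0.873
endloop
endfacet
facet normal -0.239 0.651 0.720
outer loop
vertex 1.827 2.338 0.244
vertex 2.623 4.191 -1.167
vertex 1.492 3.865 -1.247
endloop
endfacet
facet normal 0.155 -0.707 0.690
outer loop
vertex 2.958 2.664 0.324
vertex 1.827 2.338 0.244
vertex 3.328 1.655 -0.793
endloop
endfacet
facet normal -0.239 0.651 0.720
outer loop
vertex 2.958 2.664 0.324
vertex 2.623 4.191 -1.167
vertex 1.827 2.338 0.244
endloop
endfacet
facet normal -0.155 0.707 -0.690
outer loop
vertex 1.492 3.865 -1.247
vertex 2.623 4.191 -1.167
vertex 1.862 2.856 -2.364
endloop
endfacet
facet normal 0.239 -0.651 -0.720
outer loop
vertex 2.993 3.182 -2.284
vertex 3.328 1.655 -0.793
vertex 1.862 2.856 -2.364
endloop
endfacet
facet normal -0.155 0.707 -0.690
outer loop
vertex 1.862 2.856 -2.364
vertex 2.623 4.191 -1.167
vertex 2.993 3.182 -2.284
endloop
endfacet
facet normal 0.959 0.276 0.068
outer loop
vertex 2.993 3.182 -2.284
vertex 2.958 2.664 0.324
vertex 3.328 1.655 -0.793
endloop
endfacet
facet normal 0.959 0.276 0.068
outer loop
vertex 2.623 4.191 -1.167
vertex 2.958 2.664 0.324
vertex 2.993 3.182 -2.284
endloop
endfacet
facet normal 0.429 -0.641 -0.637
outer loop
vertex 0.653 -0.852 0.211
vertex 0.21 -0.403 -0.539
vertex 1.095 -0.105 -0.243
endloop
endfacet
facet normal 0.565 0.158 0.810
outer loop
vertex 0.653 -0.852 0.211
vertex 1.095 -0.105 -0.243
vertex -0.69 0.943 0.799
endloop
endfacet
facet normal 0.429 -0.640 -0.637
outer loop
vertex 1.095 -0.105 -0.243
vertex 0.21 -0.403 -0.539
vertex 0.652 0.345 -0.993
endloop
endfacet
facet normal 0.565 0.811 0.153
outer loop
vertex 1.095 -0.105 -0.243
vertex 0.652 0.345 -0.993
vertex -0.69 0.943 0.799
endloop
endfacet
facet normal 0.429 -0.640 -0.637
outer loop
vertex 0.652 0.345 -0.993
vertex 0.21 -0.403 -0.539
vertex -0.233 0.047 -1.289
endloop
endfacet
facet normal -0.161 0.894 -0.419
outer loop
vertex 0.652 0.345 -0.993
vertex -0.233 0.047 -1.289
vertex -0.69 0.943 0.799
endloop
endfacet
facet normal 0.428 -0.641 -0.637
outer loop
vertex -0.233 0.047 -1.289
vertex 0.21 -0.403 -0.539
vertex -0.676 -0.7 -0.835
endloop
endfacet
facet normal -0.886 0.323 -0.333
outer loop
vertex -0.233 0.047 -1.289
vertex -0.676 -0.7 -0.835
vertex -0.69 0.943 0.799
endloop
endfacet
facet normal 0.428 -0.641 -0.637
outer loop
vertex -0.676 -0.7 -0.835
vertex 0.21 -0.403 -0.539
vertex -0.233 -1.15 -0.085
endloop
endfacet
facet normal -0.886 -0.331 0.325
outer loop
vertex -0.676 -0.7 -0.835
vertex -0.233 -1.15 -0.085
vertex -0.69 0.943 0.799
endloop
endfacet
facet normal 0.428 -0.641 -0.637
outer loop
vertex -0.233 -1.15 -0.085
vertex 0.21 -0.403 -0.539
vertex 0.653 -0.852 0.211
endloop
endfacet
facet normal -0.160 -0.414 0.896
outer loop
vertex -0.233 -1.15 -0.085
vertex 0.653 -0.852 0.211
vertex -0.69 0.943 0.799
endloop
endfacet

endsolid


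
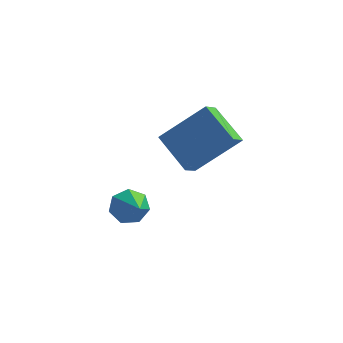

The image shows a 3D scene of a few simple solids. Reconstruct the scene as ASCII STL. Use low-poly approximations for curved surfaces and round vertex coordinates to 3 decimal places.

solid 
facet normal -0.696 -0.271 -0.665
outer loop
vertex -0.41 -0.036 1.322
vertex -1.56 0.794 2.186
vertex -0.253 0.639 0.883
endloop
endfacet
facet normal 0.693 -0.499 -0.520
outer loop
vertex 1.2 1.206 2.274
vertex -0.41 -0.036 1.322
vertex -0.253 0.639 0.883
endloop
endfacet
facet normal -0.695 -0.271 -0.665
outer loop
vertex -0.253 0.639 0.883
vertex -1.56 0.794 2.186
vertex -1.403 1.468 1.747
endloop
endfacet
facet normal 0.191 0.823 -0.535
outer loop
vertex -1.403 1.468 1.747
vertex 1.2 1.206 2.274
vertex -0.253 0.639 0.883
endloop
endfacet
facet normal -0.192 -0.823 0.535
outer loop
vertex -0.41 -0.036 1.322
vertex -0.107 1.361 3.577
vertex -1.56 0.794 2.186
endloop
endfacet
facet normal 0.693 -0.500 -0.520
outer loop
vertex 1.043 0.532 2.713
vertex -0.41 -0.036 1.322
vertex 1.2 1.206 2.274
endloop
endfacet
facet normal -0.191 -0.823 0.535
outer loop
vertex 1.043 0.532 2.713
vertex -0.107 1.361 3.577
vertex -0.41 -0.036 1.322
endloop
endfacet
facet normal -0.693 0.500 0.520
outer loop
vertex -1.56 0.794 2.186
vertex -0.107 1.361 3.577
vertex -1.403 1.468 1.747
endloop
endfacet
facet normal 0.191 0.823 -0.536
outer loop
vertex 0.05 2.036 3.138
vertex 1.2 1.206 2.274
vertex -1.403 1.468 1.747
endloop
endfacet
facet normal -0.693 0.499 0.520
outer loop
vertex -1.403 1.468 1.747
vertex -0.107 1.361 3.577
vertex 0.05 2.036 3.138
endloop
endfacet
facet normal 0.696 0.271 0.665
outer loop
vertex 0.05 2.036 3.138
vertex 1.043 0.532 2.713
vertex 1.2 1.206 2.274
endloop
endfacet
facet normal 0.695 0.271 0.666
outer loop
vertex -0.107 1.361 3.577
vertex 1.043 0.532 2.713
vertex 0.05 2.036 3.138
endloop
endfacet
facet normal -0.484 0.714 -0.506
outer loop
vertex -2.165 0.514 -1.977
vertex -2.556 0.671 -1.381
vertex -1.917 0.953 -1.594
endloop
endfacet
facet normal 0.913 -0.212 -0.348
outer loop
vertex -2.165 0.514 -1.977
vertex -1.917 0.953 -1.594
vertex -1.864 -0.351 -0.659
endloop
endfacet
facet normal -0.484 0.715 -0.505
outer loop
vertex -1.917 0.953 -1.594
vertex -2.556 0.671 -1.381
vertex -2.15 1.18 -1.05
endloop
endfacet
facet normal 0.924 0.247 0.292
outer loop
vertex -1.917 0.953 -1.594
vertex -2.15 1.18 -1.05
vertex -1.864 -0.351 -0.659
endloop
endfacet
facet normal -0.484 0.715 -0.505
outer loop
vertex -2.15 1.18 -1.05
vertex -2.556 0.671 -1.381
vertex -2.689 1.023 -0.756
endloop
endfacet
facet normal 0.390 0.296 0.872
outer loop
vertex -2.15 1.18 -1.05
vertex -2.689 1.023 -0.756
vertex -1.864 -0.351 -0.659
endloop
endfacet
facet normal -0.484 0.715 -0.505
outer loop
vertex -2.689 1.023 -0.756
vertex -2.556 0.671 -1.381
vertex -3.127 0.602 -0.932
endloop
endfacet
facet normal -0.284 -0.103 0.953
outer loop
vertex -2.689 1.023 -0.756
vertex -3.127 0.602 -0.932
vertex -1.864 -0.351 -0.659
endloop
endfacet
facet normal -0.484 0.715 -0.505
outer loop
vertex -3.127 0.602 -0.932
vertex -2.556 0.671 -1.381
vertex -3.136 0.232 -1.447
endloop
endfacet
facet normal -0.593 -0.649 0.477
outer loop
vertex -3.127 0.602 -0.932
vertex -3.136 0.232 -1.447
vertex -1.864 -0.351 -0.659
endloop
endfacet
facet normal -0.483 0.715 -0.506
outer loop
vertex -3.136 0.232 -1.447
vertex -2.556 0.671 -1.381
vertex -2.707 0.193 -1.912
endloop
endfacet
facet normal -0.303 -0.932 -0.201
outer loop
vertex -3.136 0.232 -1.447
vertex -2.707 0.193 -1.912
vertex -1.864 -0.351 -0.659
endloop
endfacet
facet normal -0.484 0.714 -0.506
outer loop
vertex -2.707 0.193 -1.912
vertex -2.556 0.671 -1.381
vertex -2.165 0.514 -1.977
endloop
endfacet
facet normal 0.368 -0.737 -0.567
outer loop
vertex -2.707 0.193 -1.912
vertex -2.165 0.514 -1.977
vertex -1.864 -0.351 -0.659
endloop
endfacet

endsolid
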